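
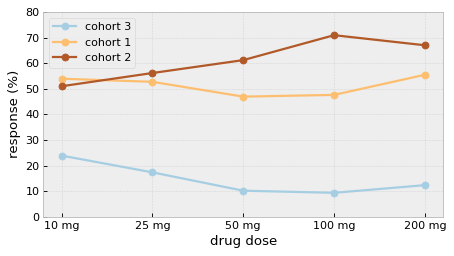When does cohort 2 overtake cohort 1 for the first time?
10 mg: cohort 2 ≈ 50 vs cohort 1 ≈ 50 (not yet); 25 mg: cohort 2 ≈ 60 vs cohort 1 ≈ 50 (first crossover).

25 mg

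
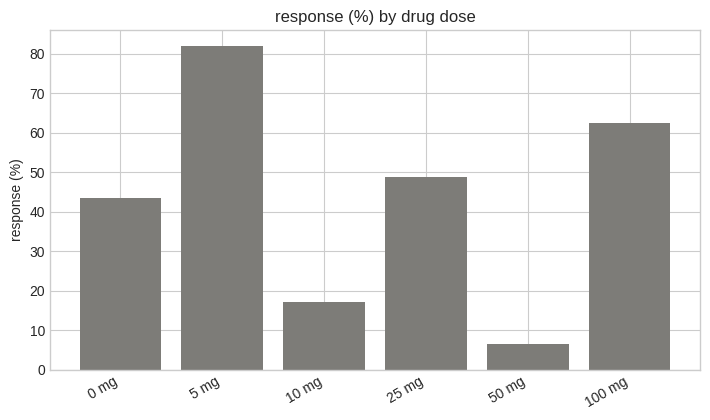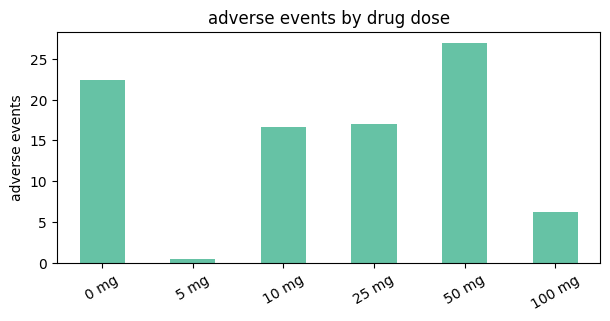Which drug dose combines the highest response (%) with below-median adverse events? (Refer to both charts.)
Chart 2 median adverse events ≈ 15; below-median drug doses: 5 mg, 10 mg, 100 mg. Among those, 5 mg has the highest response (%) (≈ 80).

5 mg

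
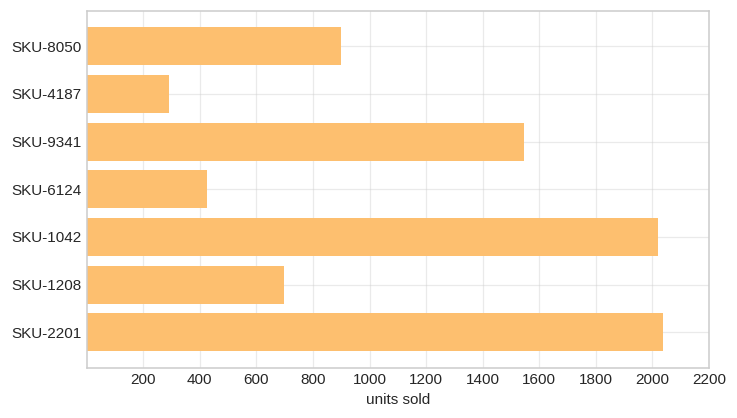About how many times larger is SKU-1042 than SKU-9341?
≈ 1.25×

SKU-1042 ≈ 2000, SKU-9341 ≈ 1600; 2000/1600 ≈ 1.25.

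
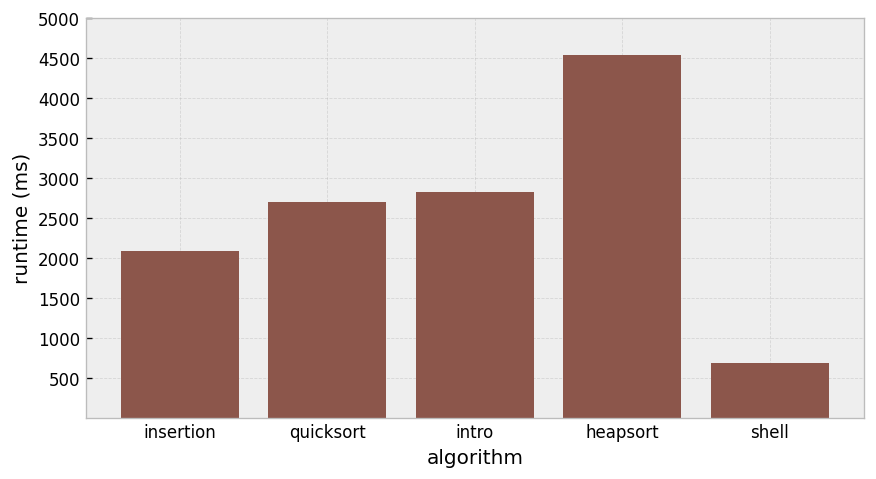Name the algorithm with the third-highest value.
quicksort

Top 4: heapsort ≈ 4500, intro ≈ 3000, quicksort ≈ 2500, insertion ≈ 2000.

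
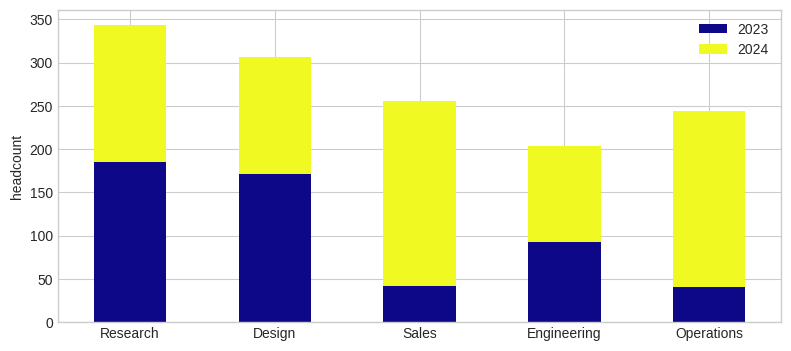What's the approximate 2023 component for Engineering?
≈ 100

2023 top ≈ 100, bottom ≈ 0; segment ≈ 100.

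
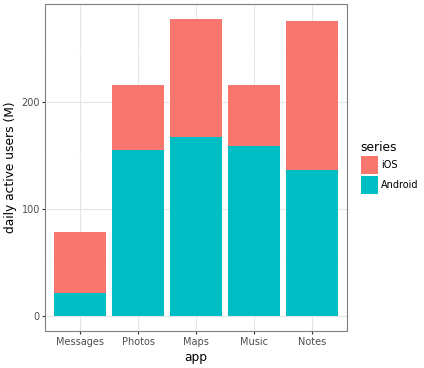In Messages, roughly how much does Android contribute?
Android top ≈ 25, bottom ≈ 0; segment ≈ 25.

≈ 25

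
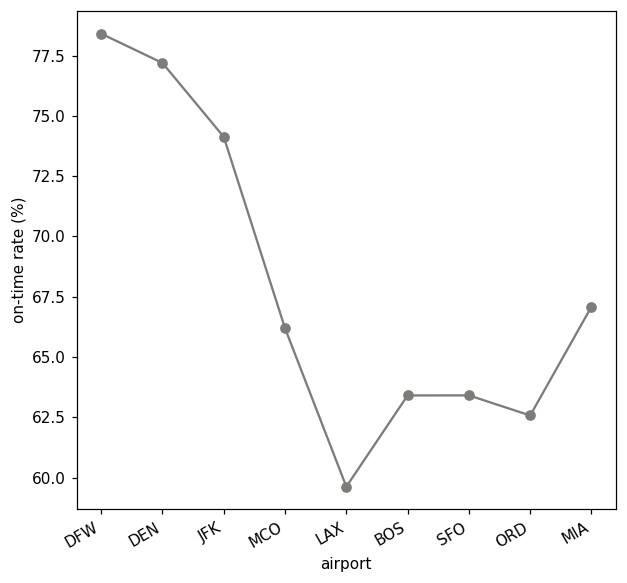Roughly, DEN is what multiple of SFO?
DEN ≈ 78, SFO ≈ 64; 78/64 ≈ 1.22.

≈ 1.22×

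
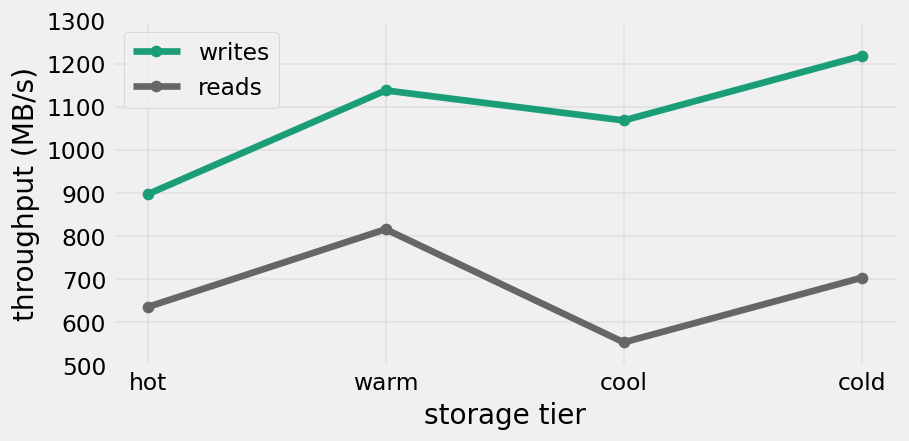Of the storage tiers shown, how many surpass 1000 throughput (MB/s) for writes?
Above 1000: warm, cool, cold.

3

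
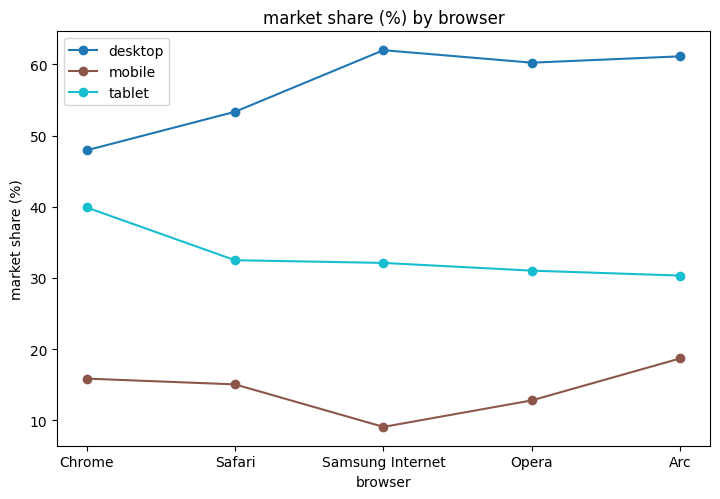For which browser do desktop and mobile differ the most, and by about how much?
Samsung Internet: desktop ≈ 60, mobile ≈ 10 → gap ≈ 50. Next-largest (Opera) is only ≈ 45.

Samsung Internet, ≈ 50 %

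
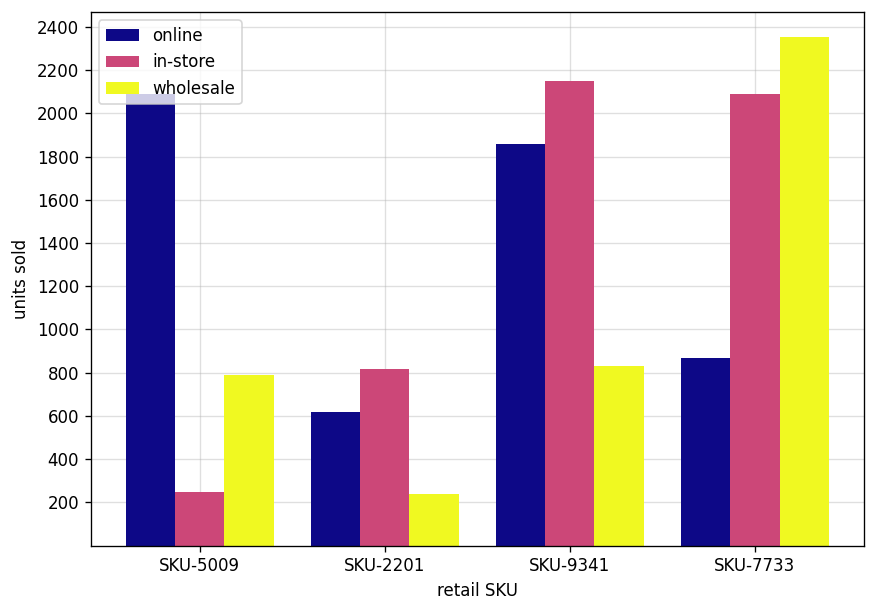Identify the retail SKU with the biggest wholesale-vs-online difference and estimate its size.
SKU-7733: wholesale ≈ 2400, online ≈ 800 → gap ≈ 1600. Next-largest (SKU-5009) is only ≈ 1200.

SKU-7733, ≈ 1600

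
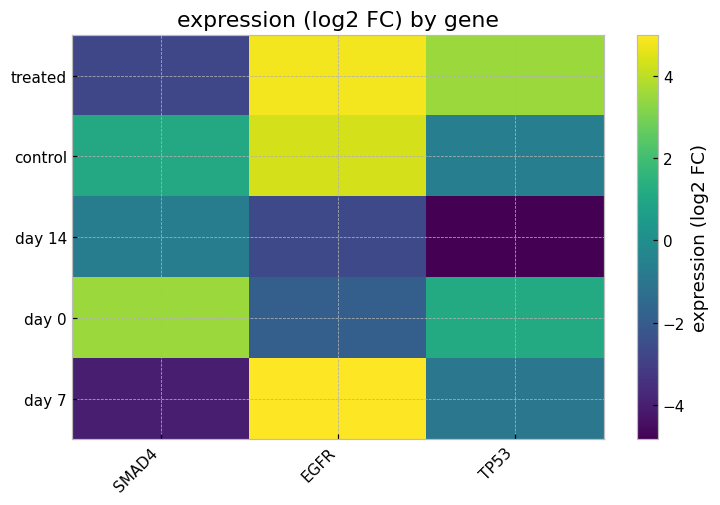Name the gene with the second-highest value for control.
SMAD4

Top 3 for control: EGFR ≈ 4, SMAD4 ≈ 1, TP53 ≈ -1.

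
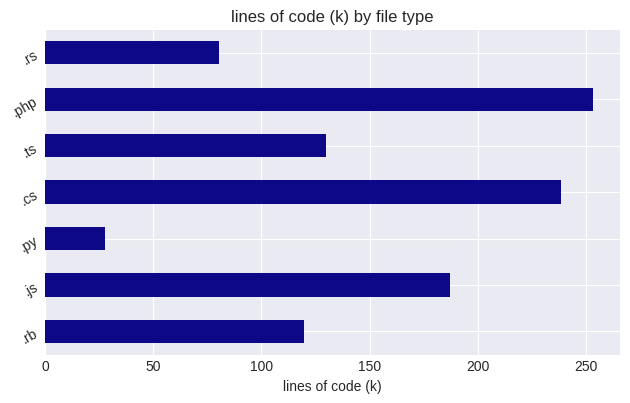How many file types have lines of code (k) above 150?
Above 150: .js, .cs, .php.

3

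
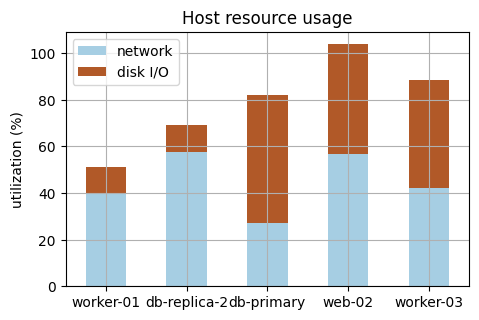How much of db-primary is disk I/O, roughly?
disk I/O top ≈ 80, bottom ≈ 30; segment ≈ 50.

≈ 50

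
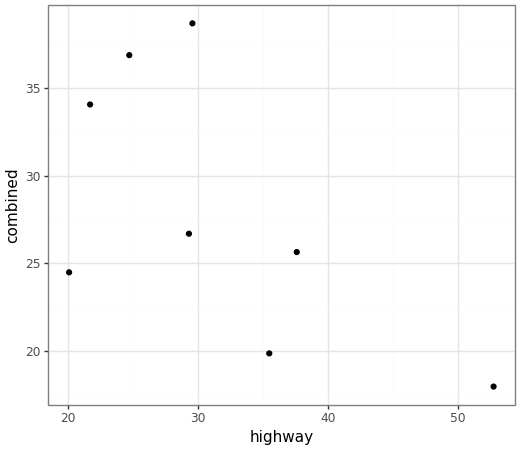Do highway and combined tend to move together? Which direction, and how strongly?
Points are negatively correlated; moderate (|r| ≈ 0.6).

negative, moderate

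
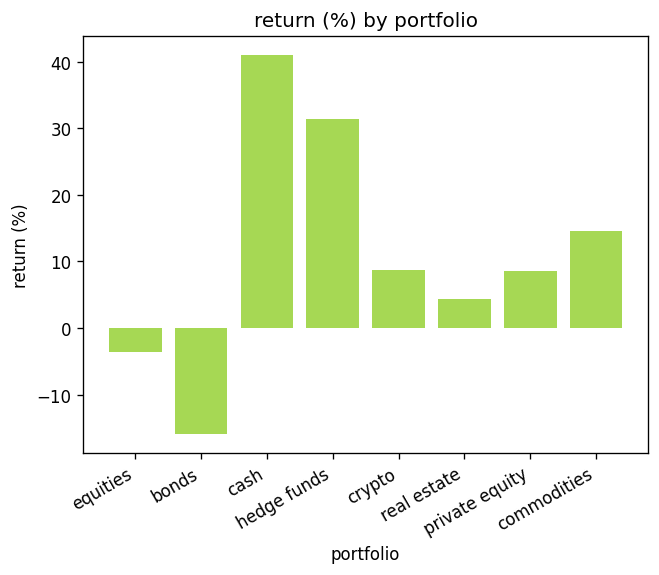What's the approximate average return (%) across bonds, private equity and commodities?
≈ 3

(-15 + 10 + 15) / 3 ≈ 3.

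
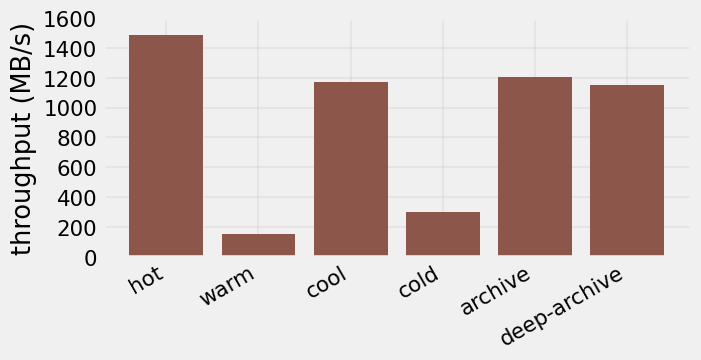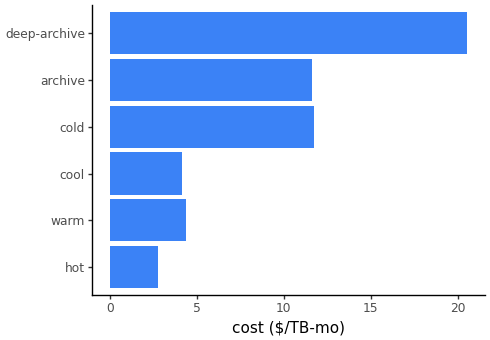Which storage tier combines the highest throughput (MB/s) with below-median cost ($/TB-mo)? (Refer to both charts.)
hot

Chart 2 median cost ($/TB-mo) ≈ 8; below-median storage tiers: hot, warm, cool. Among those, hot has the highest throughput (MB/s) (≈ 1400).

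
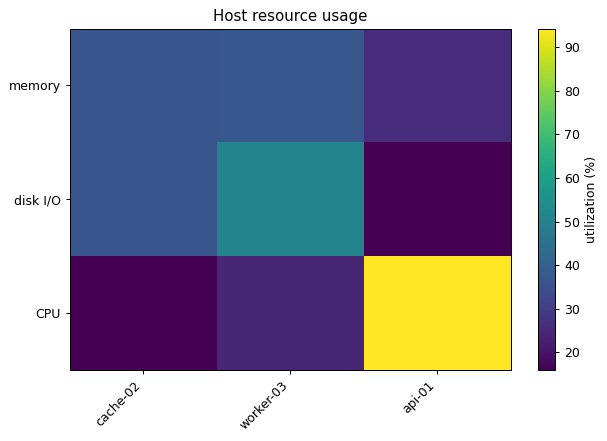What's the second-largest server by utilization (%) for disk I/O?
cache-02

Top 3 for disk I/O: worker-03 ≈ 50, cache-02 ≈ 40, api-01 ≈ 20.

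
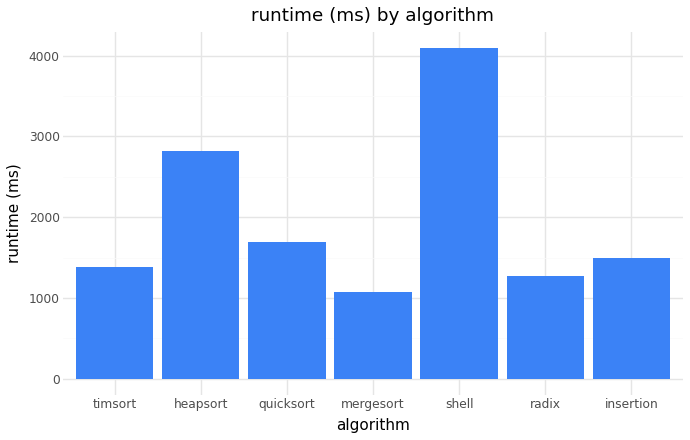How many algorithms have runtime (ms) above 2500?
2

Above 2500: heapsort, shell.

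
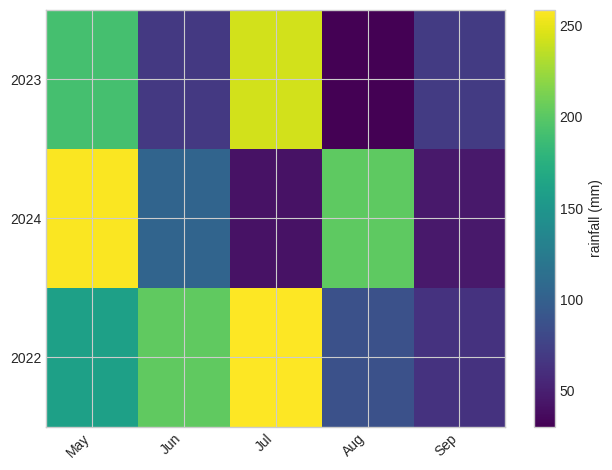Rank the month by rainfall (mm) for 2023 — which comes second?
Top 3 for 2023: Jul ≈ 240, May ≈ 200, Sep ≈ 80.

May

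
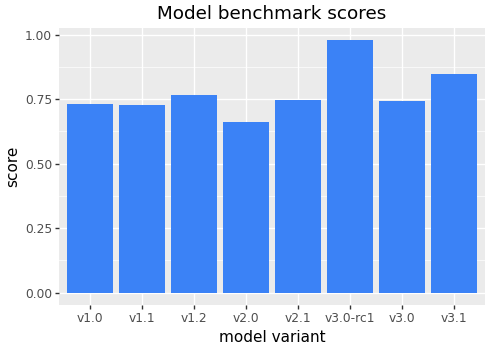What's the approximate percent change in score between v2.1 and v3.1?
≈ +14.3%

v2.1 ≈ 0.7, v3.1 ≈ 0.8; (0.8 − 0.7) / 0.7 ≈ +14.3%.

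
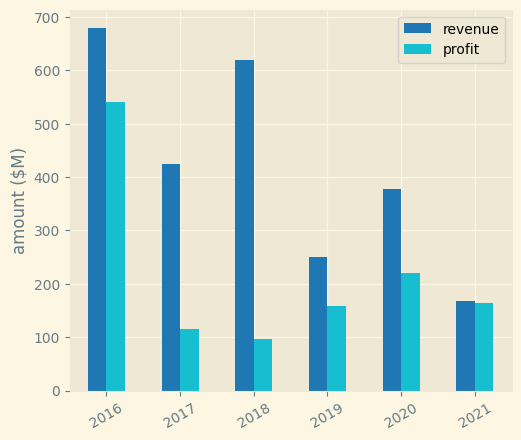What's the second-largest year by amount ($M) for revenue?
2018

Top 3 for revenue: 2016 ≈ 700, 2018 ≈ 600, 2017 ≈ 400.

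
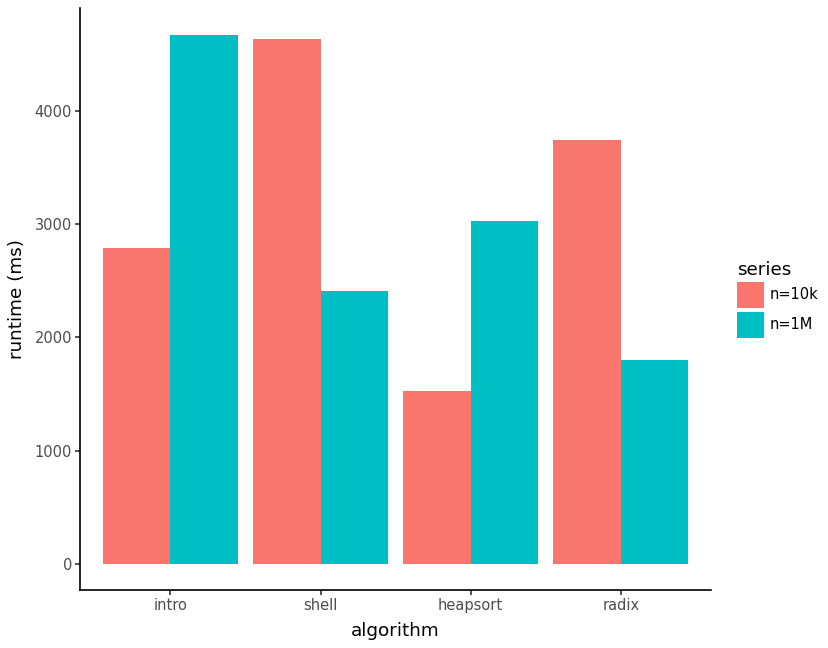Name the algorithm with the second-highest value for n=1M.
Top 3 for n=1M: intro ≈ 4500, heapsort ≈ 3000, shell ≈ 2500.

heapsort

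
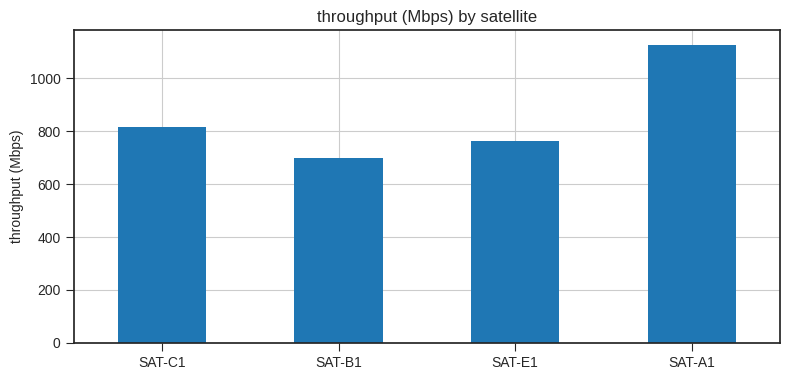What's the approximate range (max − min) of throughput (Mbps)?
≈ 400

Max SAT-A1 ≈ 1100, min SAT-B1 ≈ 700; range ≈ 400.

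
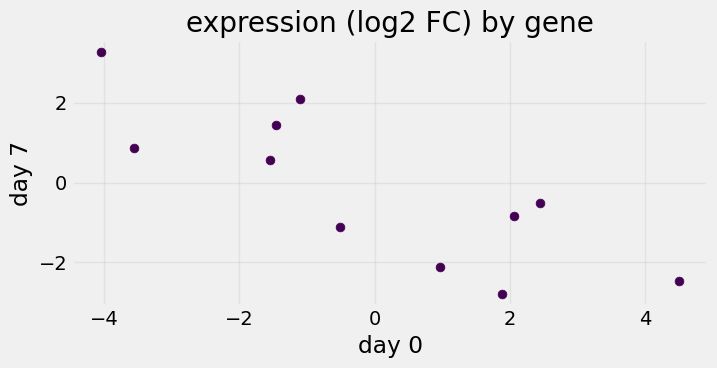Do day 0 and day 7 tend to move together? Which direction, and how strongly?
Points are negatively correlated; strong (|r| ≈ 0.8).

negative, strong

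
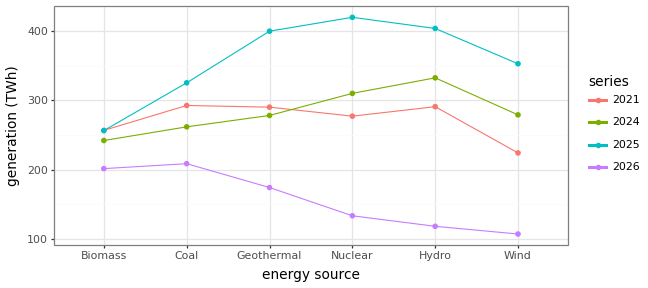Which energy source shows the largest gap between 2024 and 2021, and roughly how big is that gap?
Wind: 2024 ≈ 300, 2021 ≈ 200 → gap ≈ 100. Next-largest (Hydro) is only ≈ 50.

Wind, ≈ 100 TWh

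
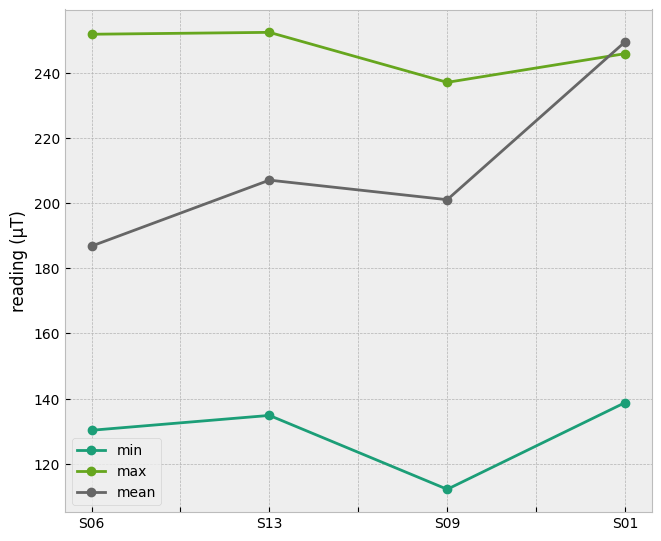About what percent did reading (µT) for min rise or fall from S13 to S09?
S13 ≈ 140, S09 ≈ 120; (120 − 140) / 140 ≈ -14.3%.

≈ -14.3%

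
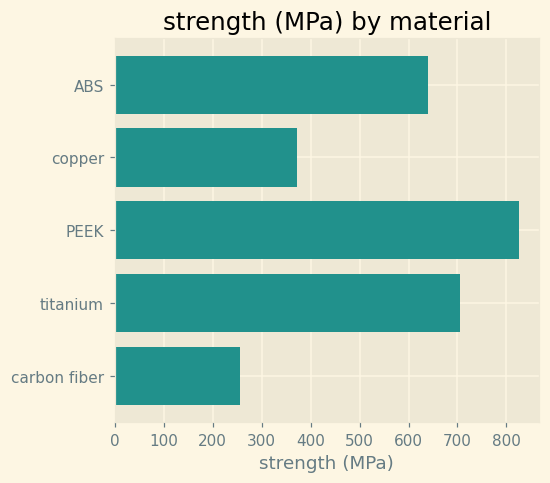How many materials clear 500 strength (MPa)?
3

Above 500: ABS, PEEK, titanium.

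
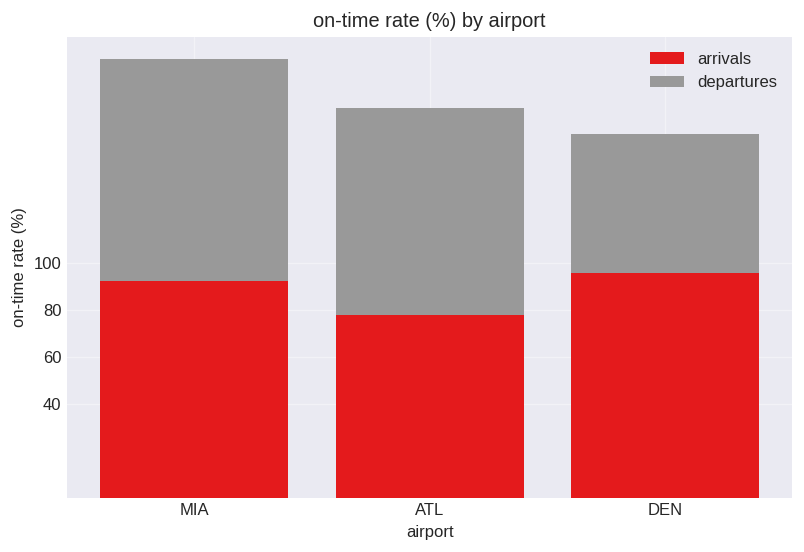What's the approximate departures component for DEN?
departures top ≈ 160, bottom ≈ 100; segment ≈ 60.

≈ 60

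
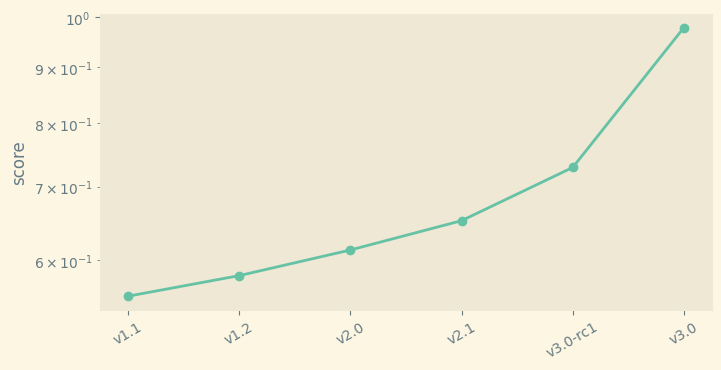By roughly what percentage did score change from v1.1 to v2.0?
v1.1 ≈ 0.55, v2.0 ≈ 0.60; (0.60 − 0.55) / 0.55 ≈ +9.1%.

≈ +9.1%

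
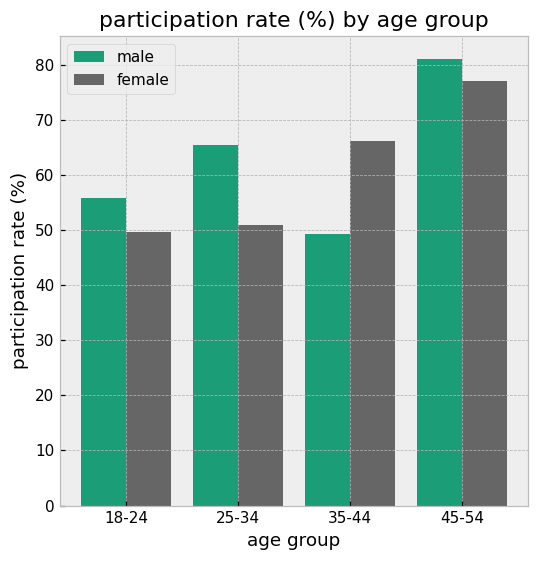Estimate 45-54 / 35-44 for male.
≈ 1.6×

45-54 ≈ 80, 35-44 ≈ 50; 80/50 ≈ 1.6.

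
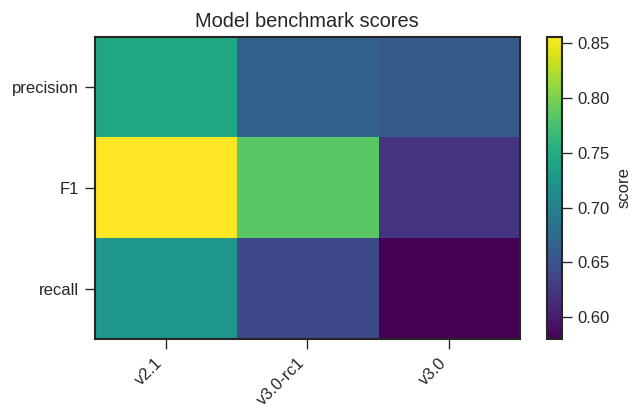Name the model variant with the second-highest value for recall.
v3.0-rc1

Top 3 for recall: v2.1 ≈ 0.75, v3.0-rc1 ≈ 0.65, v3.0 ≈ 0.60.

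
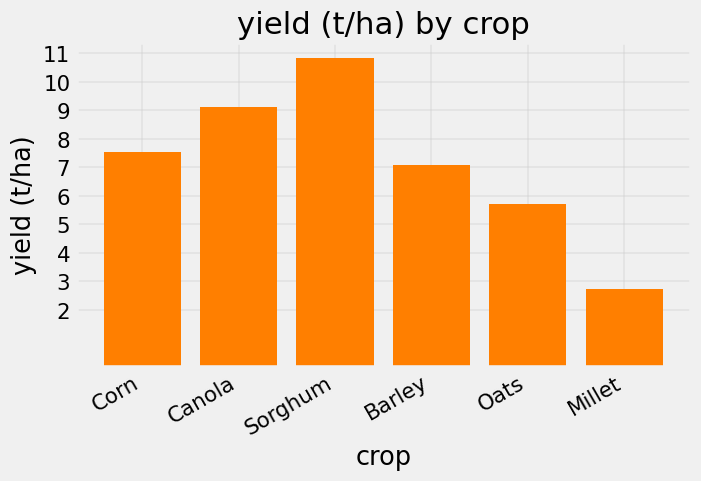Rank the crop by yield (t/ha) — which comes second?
Canola

Top 3: Sorghum ≈ 11, Canola ≈ 9, Corn ≈ 8.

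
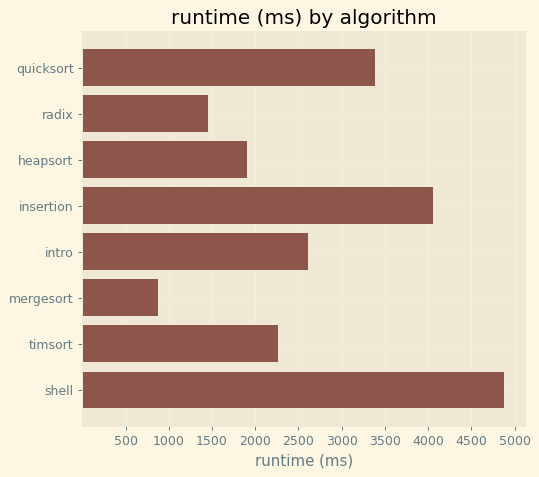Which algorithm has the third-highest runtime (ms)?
Top 4: shell ≈ 5000, insertion ≈ 4000, quicksort ≈ 3500, intro ≈ 2500.

quicksort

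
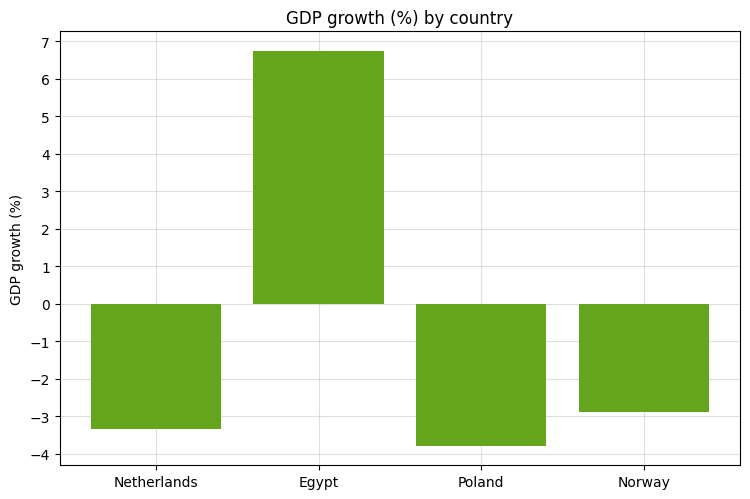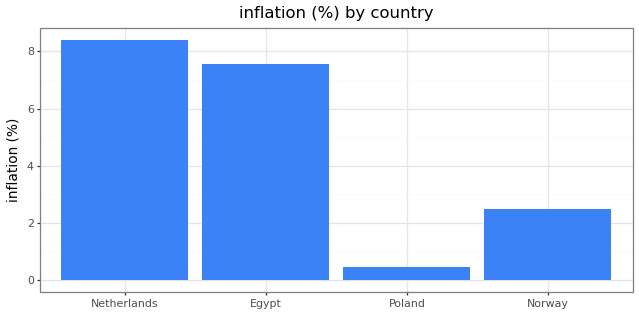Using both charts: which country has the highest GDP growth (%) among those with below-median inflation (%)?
Norway

Chart 2 median inflation (%) ≈ 5; below-median countries: Poland, Norway. Among those, Norway has the highest GDP growth (%) (≈ -3).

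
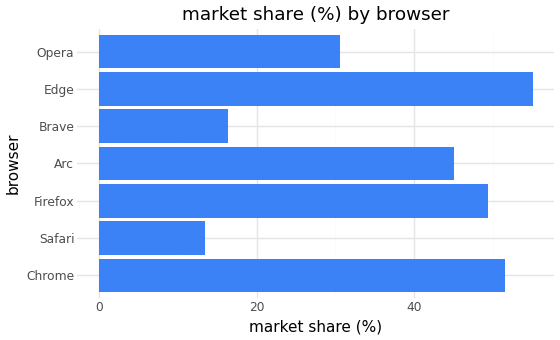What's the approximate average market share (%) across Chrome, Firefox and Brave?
≈ 38

(50 + 50 + 15) / 3 ≈ 38.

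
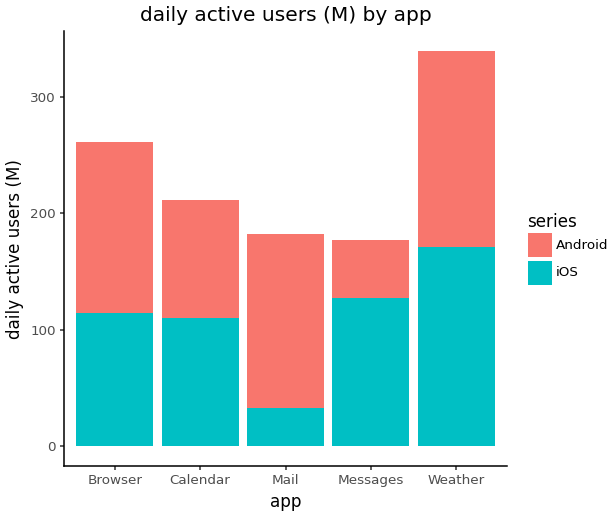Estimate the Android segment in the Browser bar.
≈ 150

Android top ≈ 250, bottom ≈ 100; segment ≈ 150.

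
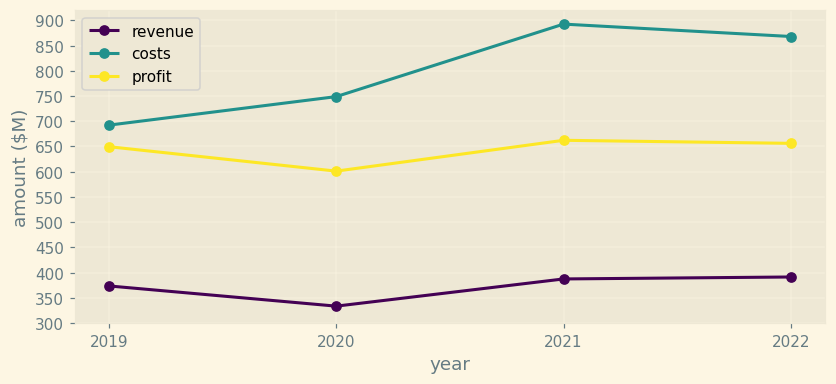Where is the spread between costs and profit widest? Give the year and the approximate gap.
2021: costs ≈ 900, profit ≈ 650 → gap ≈ 250. Next-largest (2022) is only ≈ 200.

2021, ≈ 250 $M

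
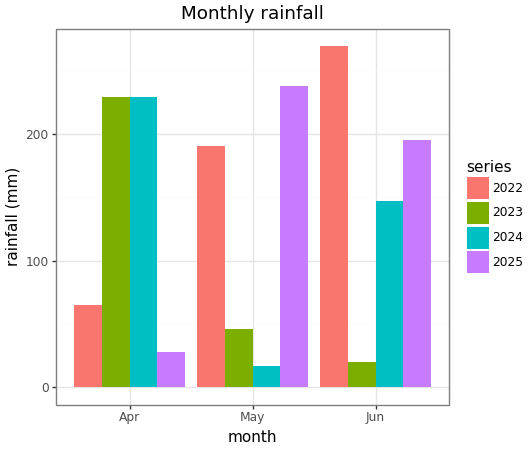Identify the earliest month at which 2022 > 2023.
Apr: 2022 ≈ 75 vs 2023 ≈ 225 (not yet); May: 2022 ≈ 200 vs 2023 ≈ 50 (first crossover).

May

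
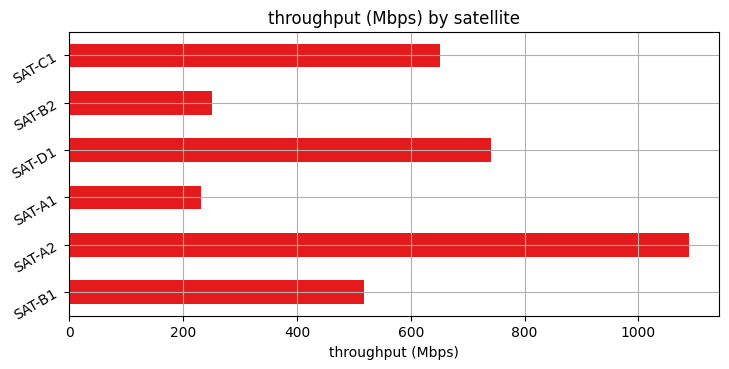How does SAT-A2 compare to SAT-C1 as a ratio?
≈ 1.57×

SAT-A2 ≈ 1100, SAT-C1 ≈ 700; 1100/700 ≈ 1.57.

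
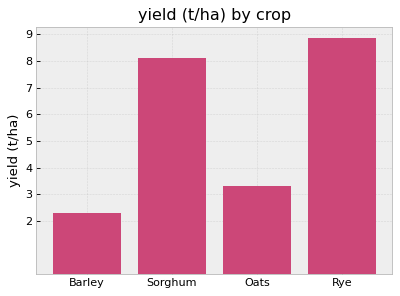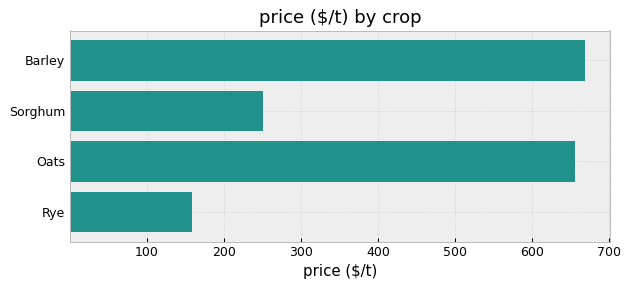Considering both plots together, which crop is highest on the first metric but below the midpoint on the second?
Rye

Chart 2 median price ($/t) ≈ 500; below-median crops: Sorghum, Rye. Among those, Rye has the highest yield (t/ha) (≈ 9).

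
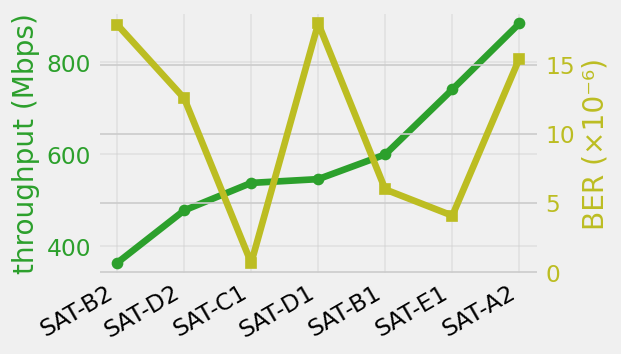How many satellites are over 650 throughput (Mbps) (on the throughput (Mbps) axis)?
2

Above 650: SAT-E1, SAT-A2.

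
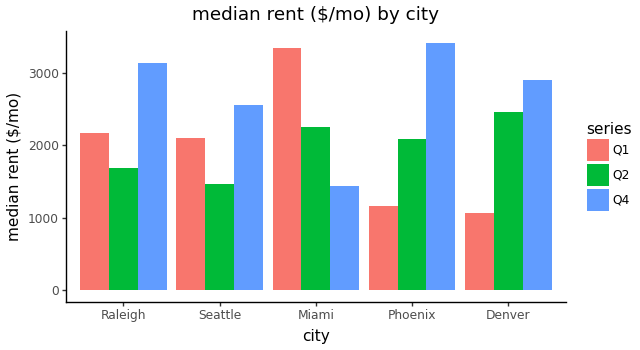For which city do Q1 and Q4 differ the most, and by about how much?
Phoenix: Q1 ≈ 1000, Q4 ≈ 3500 → gap ≈ 2500. Next-largest (Miami) is only ≈ 2000.

Phoenix, ≈ 2500 $/mo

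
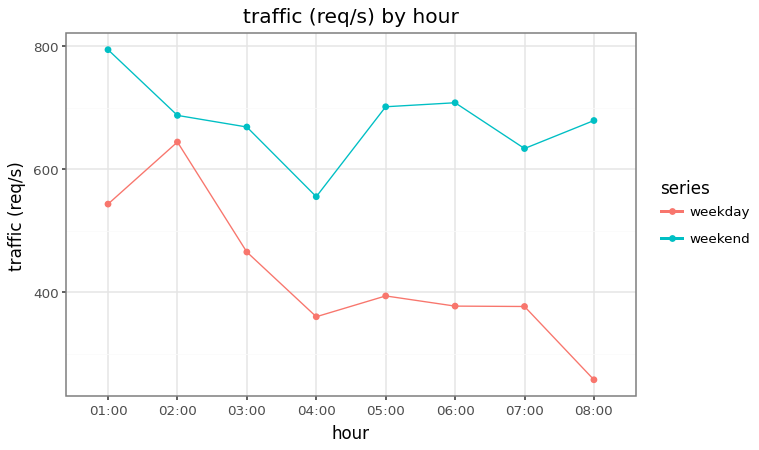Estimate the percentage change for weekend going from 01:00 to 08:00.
≈ -12.5%

01:00 ≈ 800, 08:00 ≈ 700; (700 − 800) / 800 ≈ -12.5%.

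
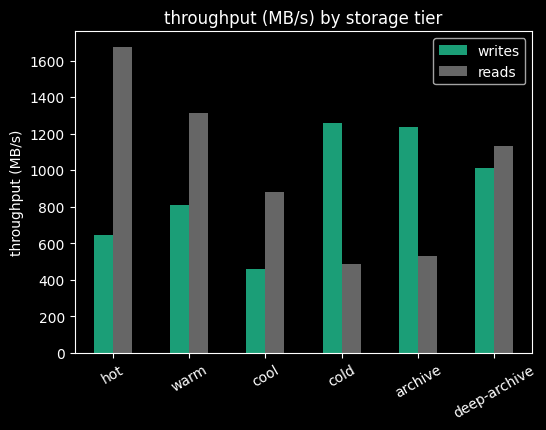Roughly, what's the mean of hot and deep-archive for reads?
≈ 1400

(1600 + 1200) / 2 ≈ 1400.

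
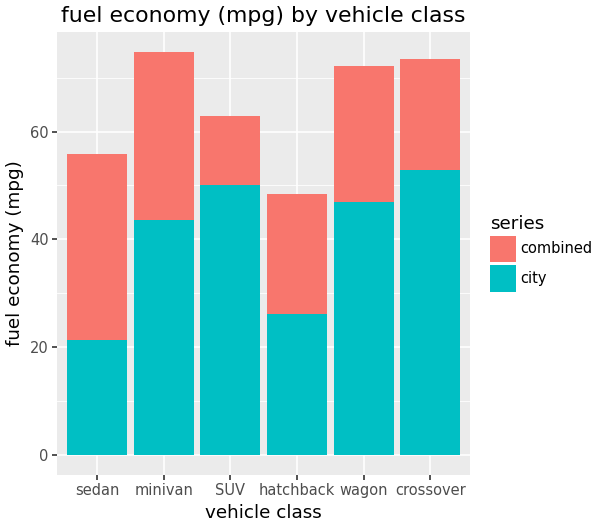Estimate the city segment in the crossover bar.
≈ 50

city top ≈ 50, bottom ≈ 0; segment ≈ 50.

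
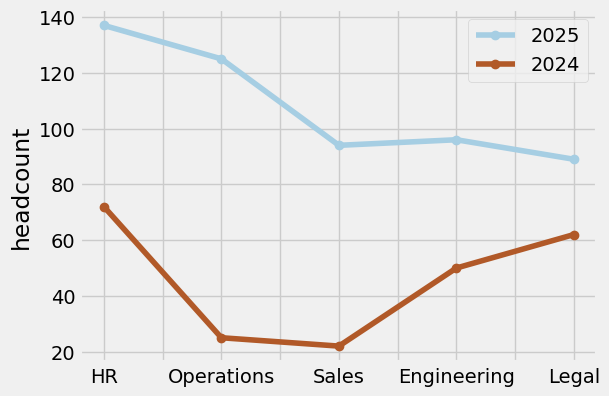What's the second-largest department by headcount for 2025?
Operations

Top 3 for 2025: HR ≈ 140, Operations ≈ 120, Engineering ≈ 100.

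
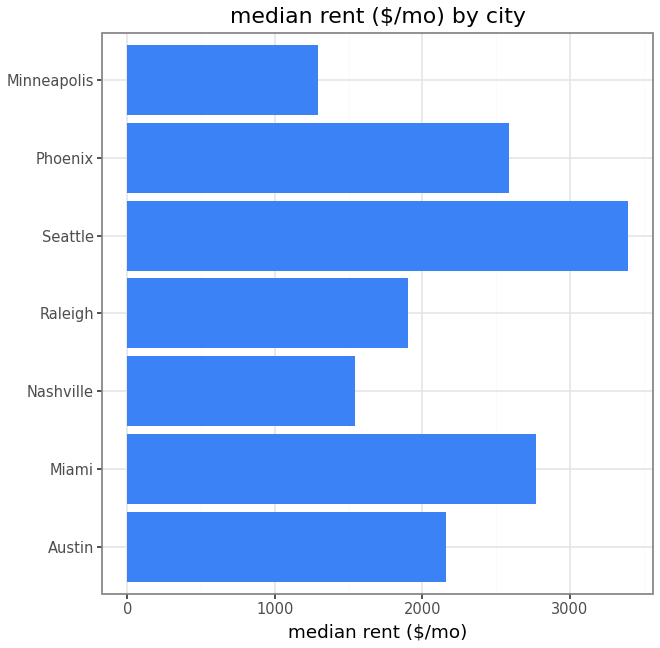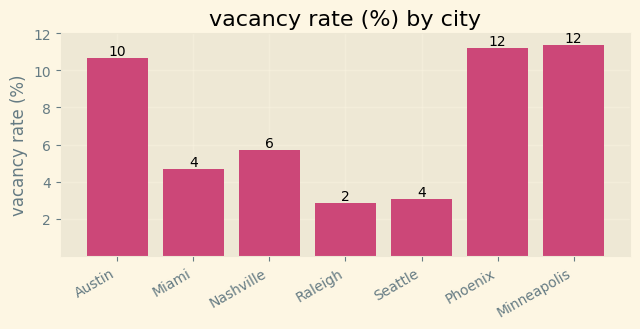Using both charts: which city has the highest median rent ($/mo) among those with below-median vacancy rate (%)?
Seattle

Chart 2 median vacancy rate (%) ≈ 6; below-median cities: Miami, Raleigh, Seattle. Among those, Seattle has the highest median rent ($/mo) (≈ 3500).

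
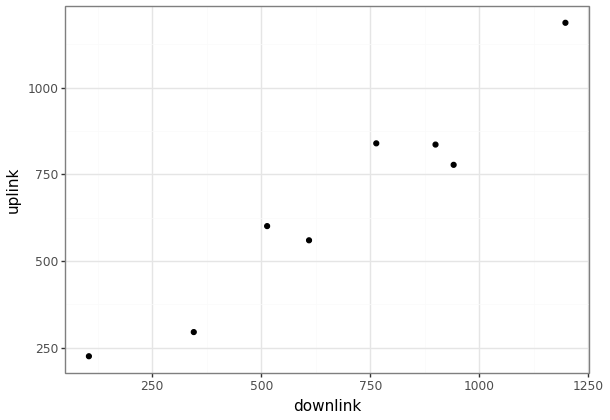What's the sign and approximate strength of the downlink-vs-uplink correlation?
Points are positively correlated; strong (|r| ≈ 1.0).

positive, strong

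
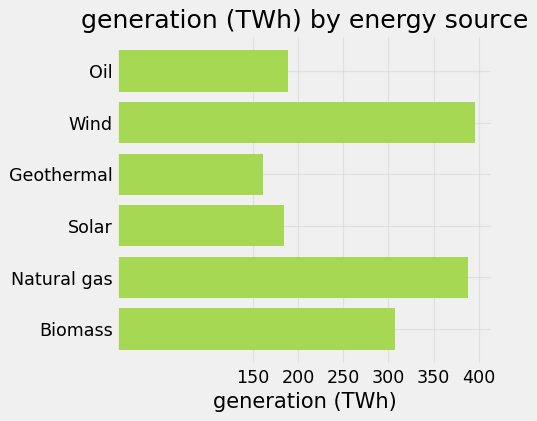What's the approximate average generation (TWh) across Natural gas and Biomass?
(400 + 300) / 2 ≈ 350.

≈ 350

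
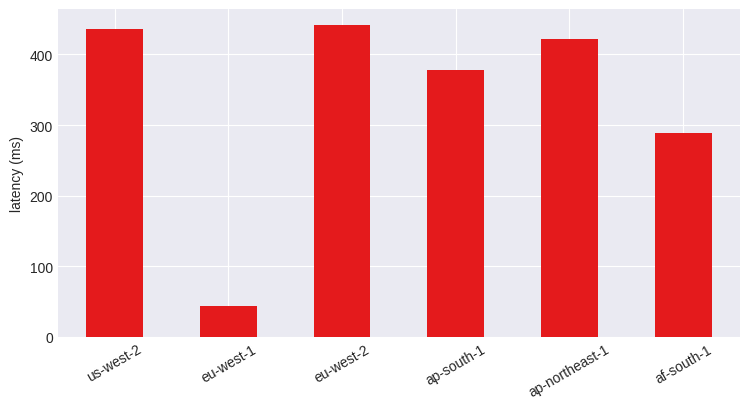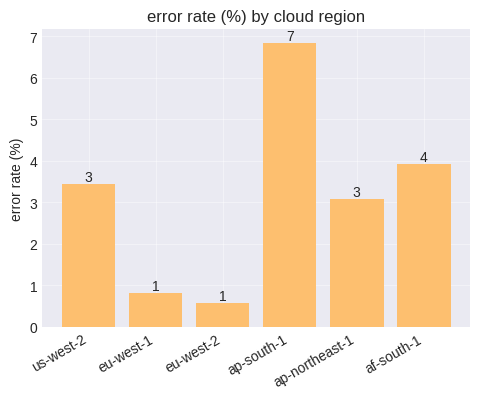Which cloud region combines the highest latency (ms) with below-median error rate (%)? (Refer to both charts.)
eu-west-2

Chart 2 median error rate (%) ≈ 3; below-median cloud regions: eu-west-1, eu-west-2, ap-northeast-1. Among those, eu-west-2 has the highest latency (ms) (≈ 450).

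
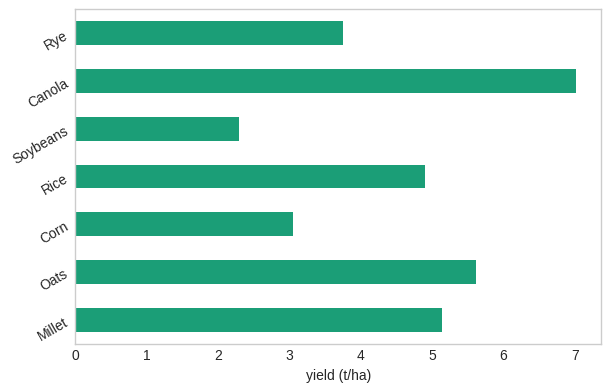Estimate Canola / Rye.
≈ 1.75×

Canola ≈ 7, Rye ≈ 4; 7/4 ≈ 1.75.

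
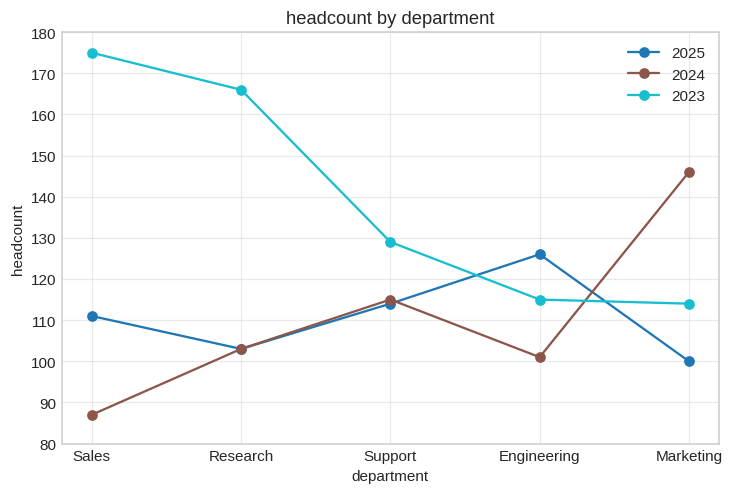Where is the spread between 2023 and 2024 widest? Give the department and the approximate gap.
Sales, ≈ 90

Sales: 2023 ≈ 180, 2024 ≈ 90 → gap ≈ 90. Next-largest (Research) is only ≈ 70.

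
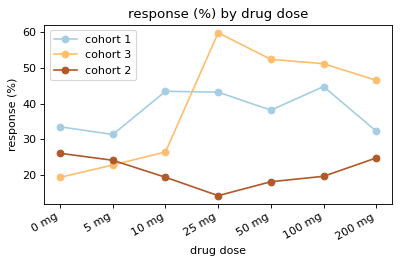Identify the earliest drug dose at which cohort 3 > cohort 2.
5 mg: cohort 3 ≈ 25 vs cohort 2 ≈ 25 (not yet); 10 mg: cohort 3 ≈ 25 vs cohort 2 ≈ 20 (first crossover).

10 mg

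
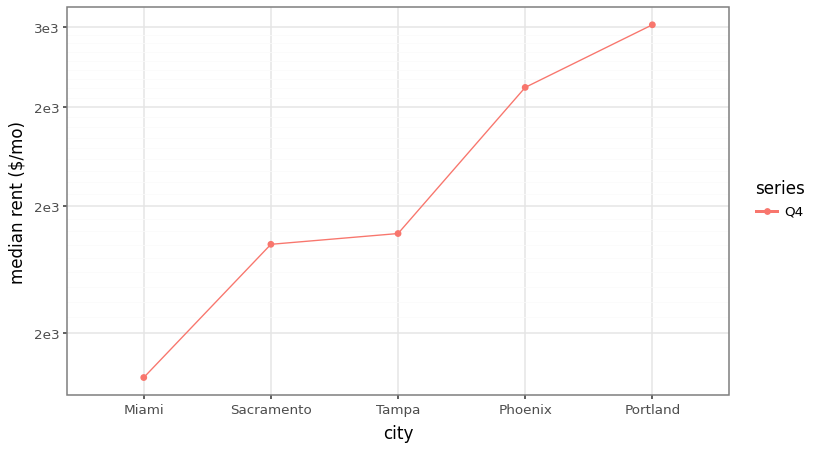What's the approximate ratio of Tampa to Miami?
≈ 1.29×

Tampa ≈ 1800, Miami ≈ 1400; 1800/1400 ≈ 1.29.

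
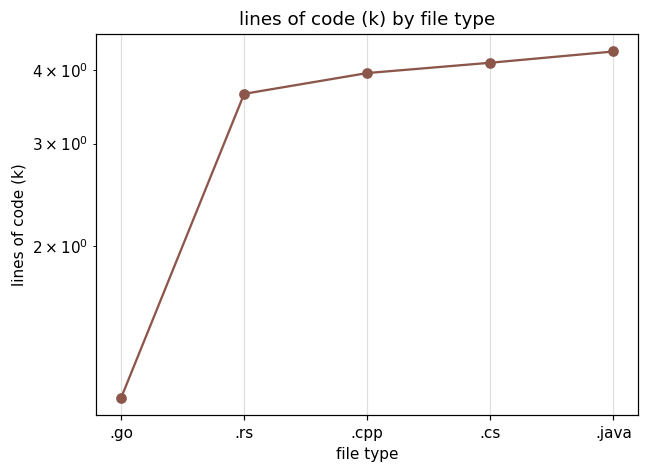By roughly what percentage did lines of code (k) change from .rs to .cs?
.rs ≈ 3.5, .cs ≈ 4.0; (4.0 − 3.5) / 3.5 ≈ +14.3%.

≈ +14.3%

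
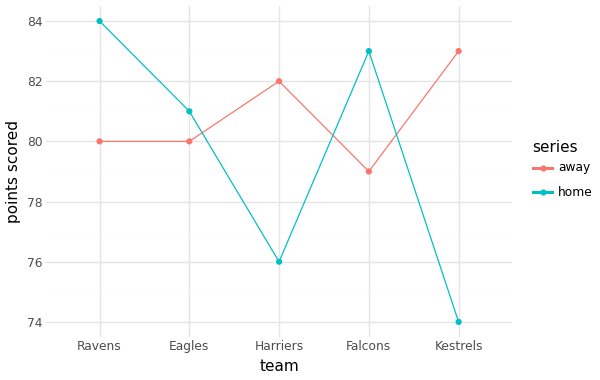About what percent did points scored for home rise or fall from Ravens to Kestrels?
Ravens ≈ 84, Kestrels ≈ 74; (74 − 84) / 84 ≈ -11.9%.

≈ -11.9%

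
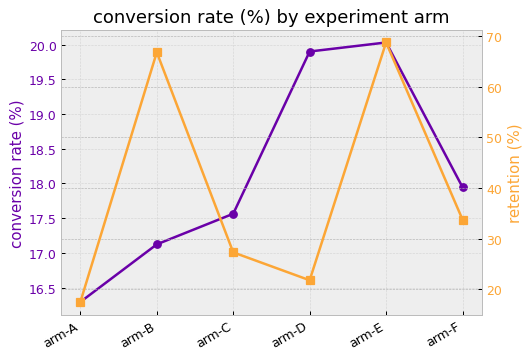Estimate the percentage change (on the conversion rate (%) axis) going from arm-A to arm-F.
arm-A ≈ 16.5, arm-F ≈ 18.0; (18.0 − 16.5) / 16.5 ≈ +9.1%.

≈ +9.1%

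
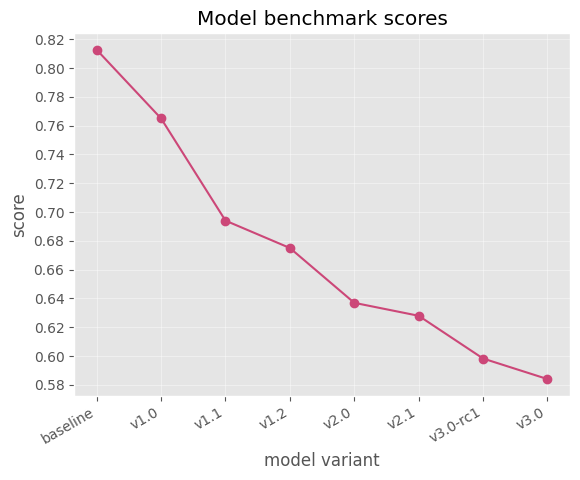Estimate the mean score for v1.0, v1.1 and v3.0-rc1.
(0.76 + 0.70 + 0.60) / 3 ≈ 0.69.

≈ 0.69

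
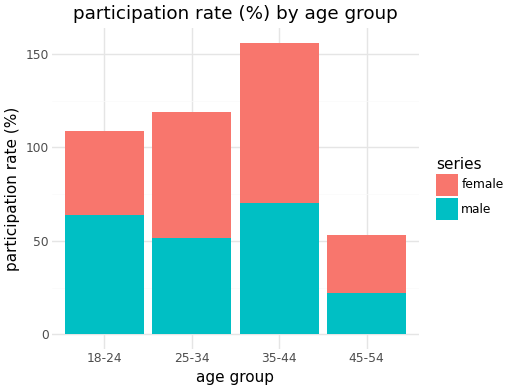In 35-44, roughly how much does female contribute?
female top ≈ 160, bottom ≈ 80; segment ≈ 80.

≈ 80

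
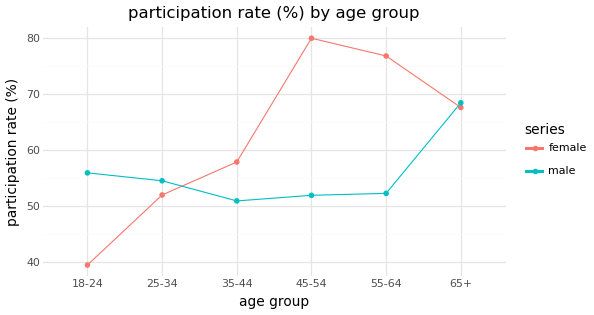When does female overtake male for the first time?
35-44

25-34: female ≈ 50 vs male ≈ 55 (not yet); 35-44: female ≈ 60 vs male ≈ 50 (first crossover).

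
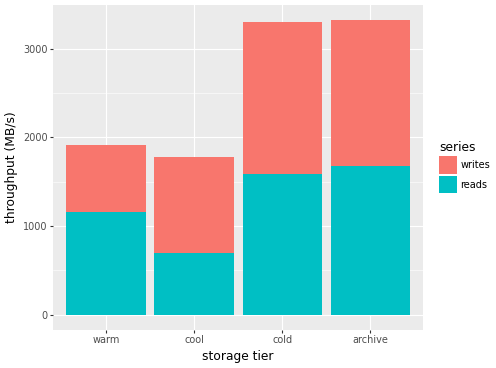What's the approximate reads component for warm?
reads top ≈ 1000, bottom ≈ 0; segment ≈ 1000.

≈ 1000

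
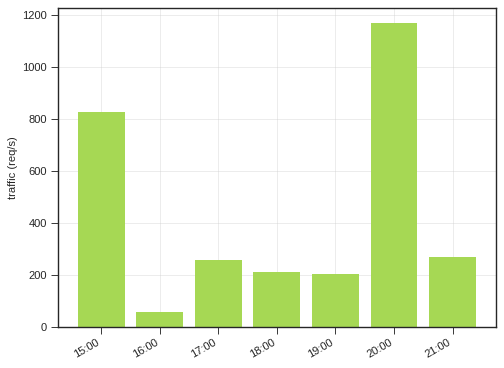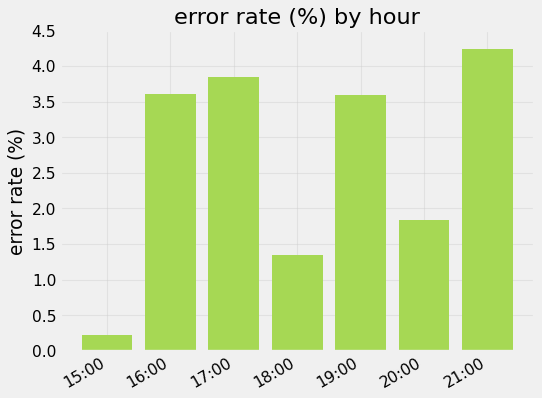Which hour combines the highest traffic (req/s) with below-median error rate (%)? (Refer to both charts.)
Chart 2 median error rate (%) ≈ 3.5; below-median hours: 15:00, 18:00, 20:00. Among those, 20:00 has the highest traffic (req/s) (≈ 1200).

20:00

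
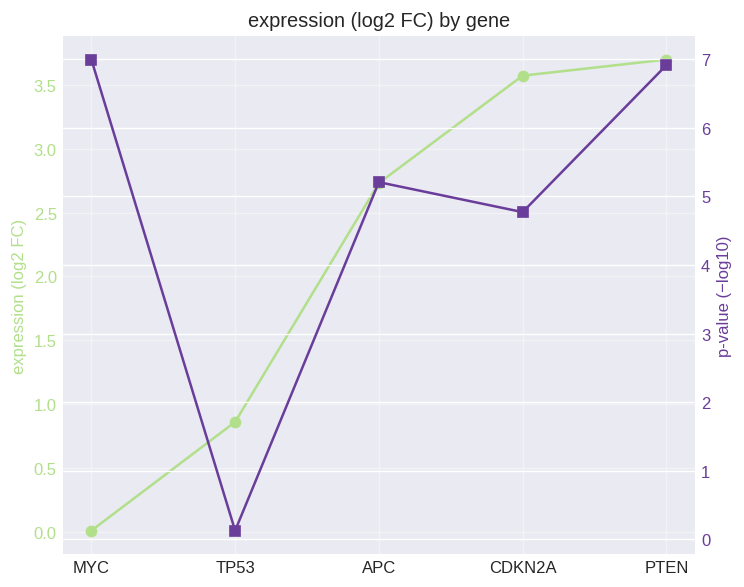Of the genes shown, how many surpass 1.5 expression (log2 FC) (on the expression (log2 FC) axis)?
3

Above 1.5: APC, CDKN2A, PTEN.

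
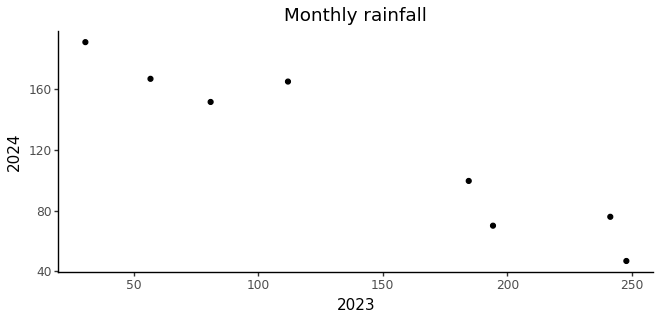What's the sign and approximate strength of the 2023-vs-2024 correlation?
Points are negatively correlated; strong (|r| ≈ 1.0).

negative, strong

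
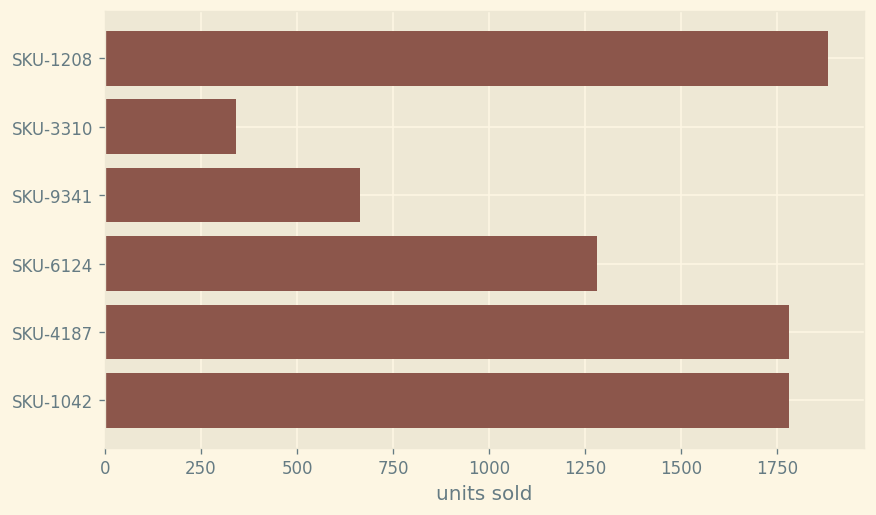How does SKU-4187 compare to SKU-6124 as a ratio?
SKU-4187 ≈ 1800, SKU-6124 ≈ 1200; 1800/1200 ≈ 1.5.

≈ 1.5×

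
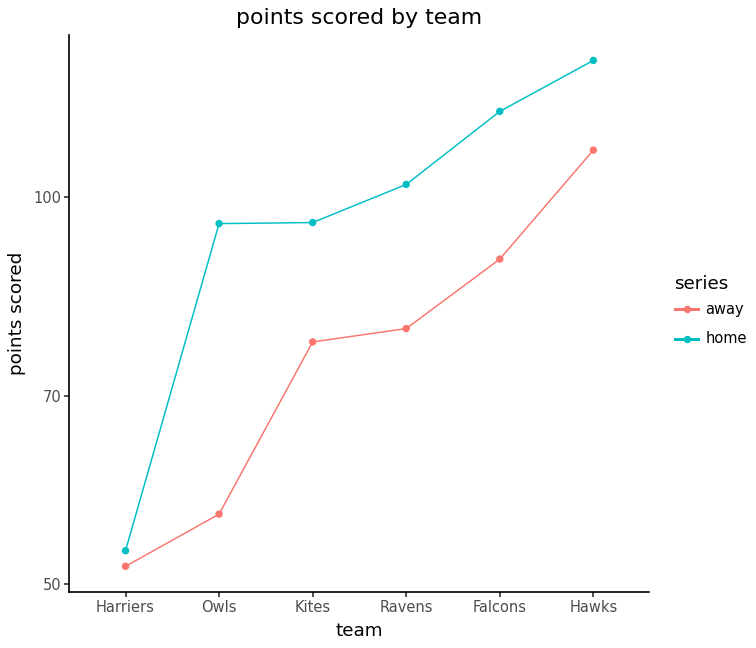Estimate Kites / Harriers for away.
≈ 1.6×

Kites ≈ 80, Harriers ≈ 50; 80/50 ≈ 1.6.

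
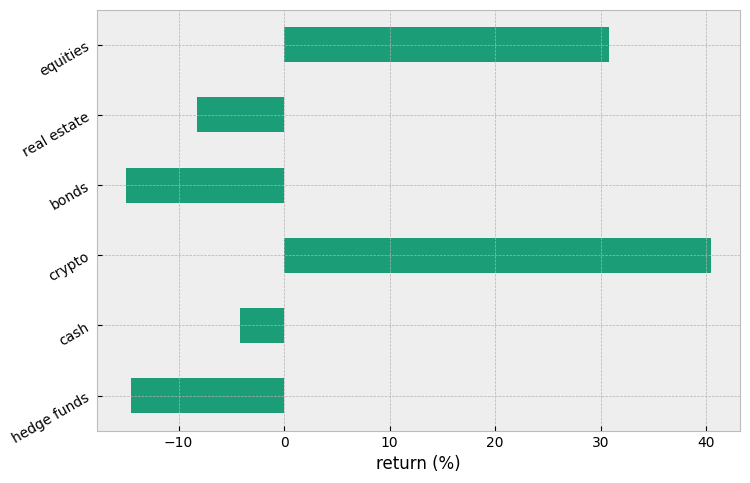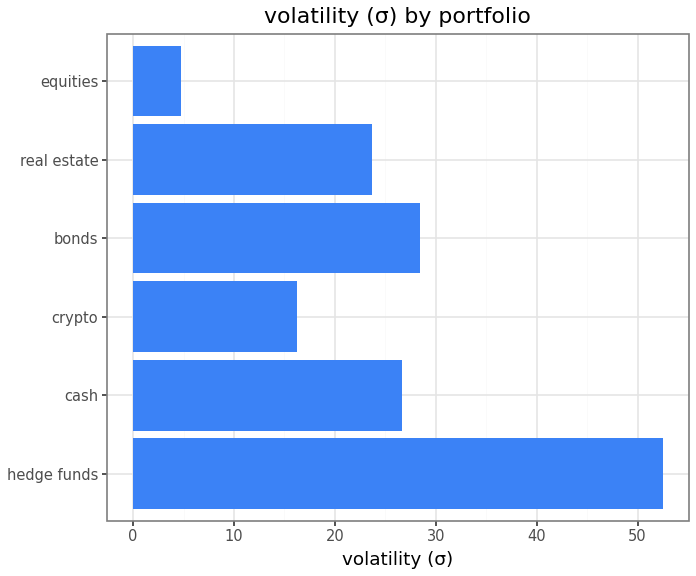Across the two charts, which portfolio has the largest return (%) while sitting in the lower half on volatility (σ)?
Chart 2 median volatility (σ) ≈ 25; below-median portfolios: crypto, real estate, equities. Among those, crypto has the highest return (%) (≈ 40).

crypto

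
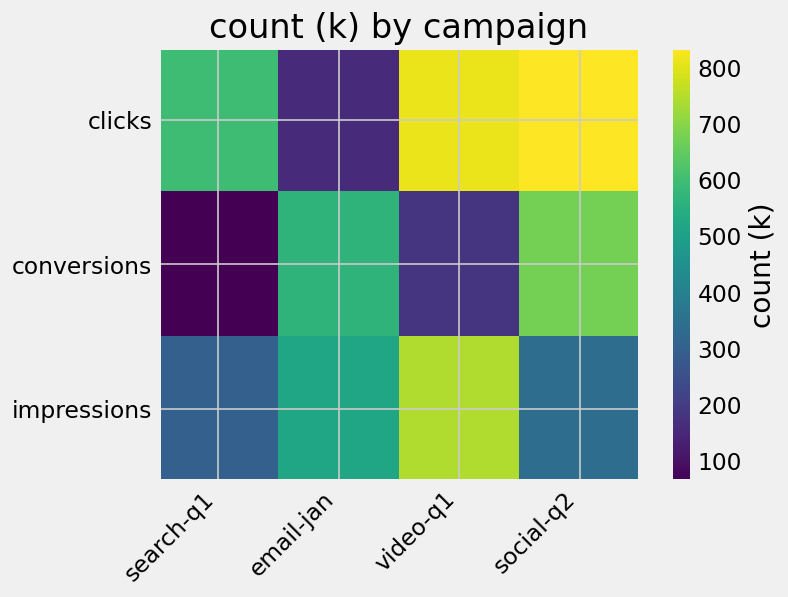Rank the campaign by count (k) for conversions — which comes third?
Top 4 for conversions: social-q2 ≈ 700, email-jan ≈ 600, video-q1 ≈ 200, search-q1 ≈ 100.

video-q1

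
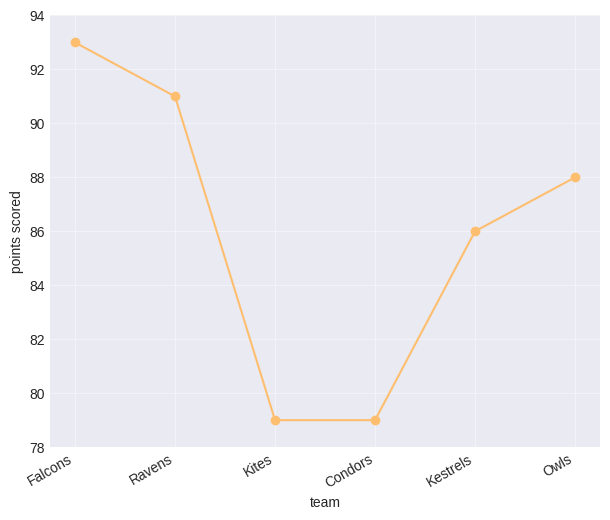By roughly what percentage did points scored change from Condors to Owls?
Condors ≈ 80, Owls ≈ 88; (88 − 80) / 80 ≈ +10%.

≈ +10%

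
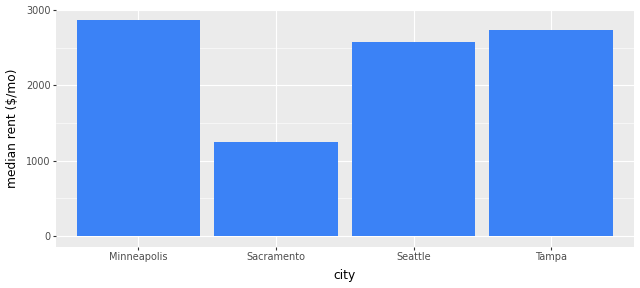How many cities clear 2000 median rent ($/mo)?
3

Above 2000: Minneapolis, Seattle, Tampa.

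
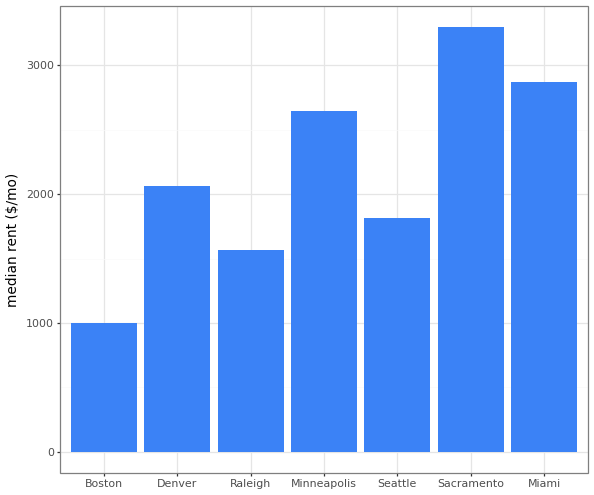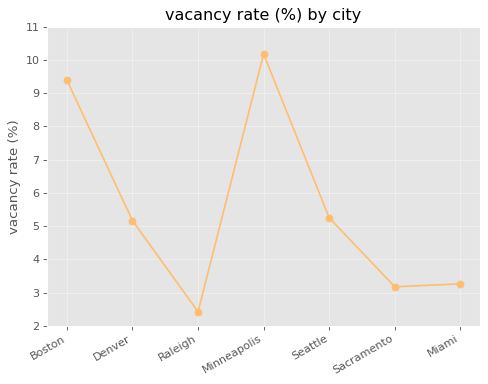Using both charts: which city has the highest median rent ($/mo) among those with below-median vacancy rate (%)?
Sacramento

Chart 2 median vacancy rate (%) ≈ 5; below-median cities: Raleigh, Sacramento, Miami. Among those, Sacramento has the highest median rent ($/mo) (≈ 3500).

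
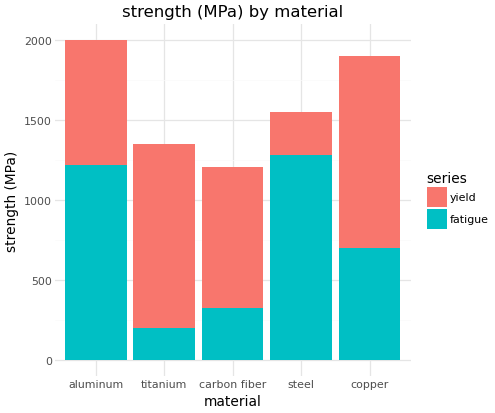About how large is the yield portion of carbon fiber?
yield top ≈ 1200, bottom ≈ 400; segment ≈ 800.

≈ 800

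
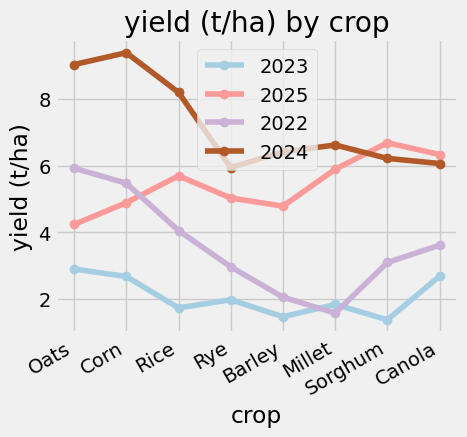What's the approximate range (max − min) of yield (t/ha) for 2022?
Max Oats ≈ 6, min Millet ≈ 2; range ≈ 4.

≈ 4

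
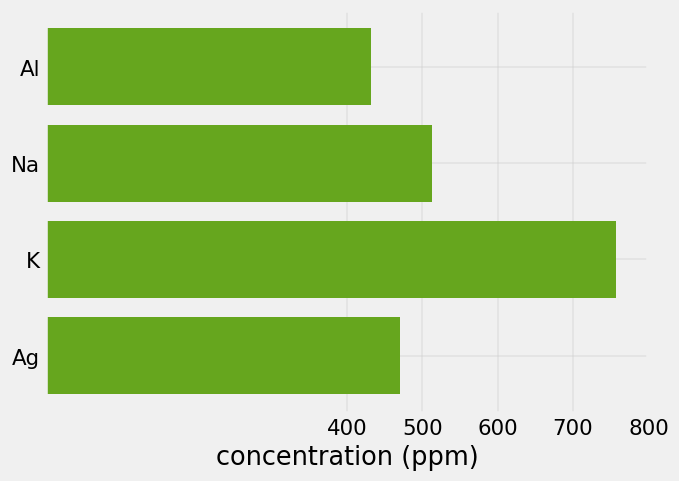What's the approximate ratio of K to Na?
≈ 1.6×

K ≈ 800, Na ≈ 500; 800/500 ≈ 1.6.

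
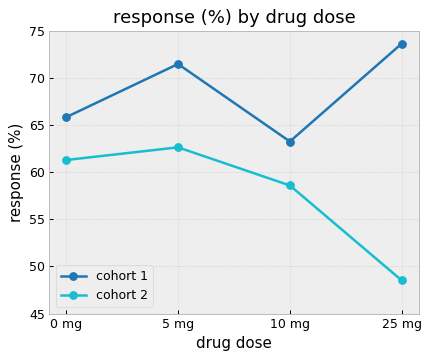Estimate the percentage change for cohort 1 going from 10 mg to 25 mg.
≈ +15.4%

10 mg ≈ 65, 25 mg ≈ 75; (75 − 65) / 65 ≈ +15.4%.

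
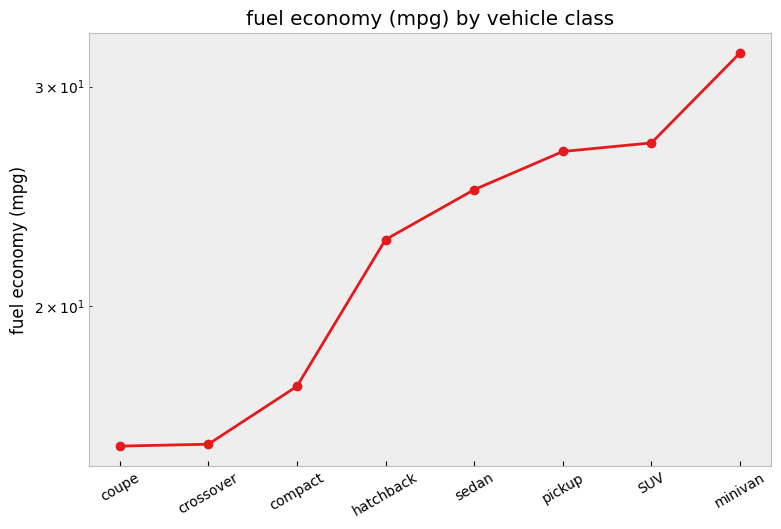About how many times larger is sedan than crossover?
sedan ≈ 24, crossover ≈ 16; 24/16 ≈ 1.5.

≈ 1.5×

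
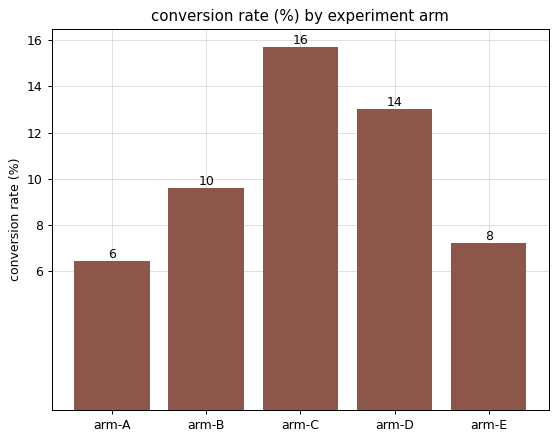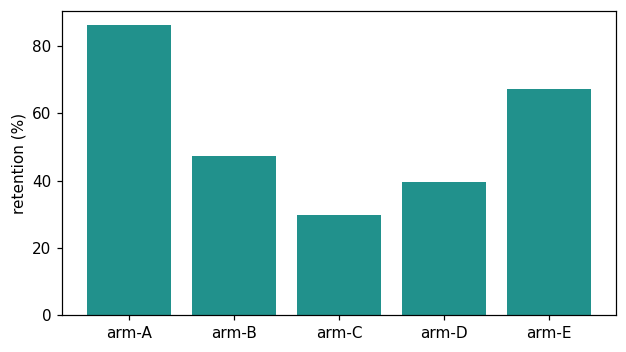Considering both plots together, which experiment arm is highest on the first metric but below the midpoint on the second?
arm-C

Chart 2 median retention (%) ≈ 50; below-median experiment arms: arm-C, arm-D. Among those, arm-C has the highest conversion rate (%) (≈ 16).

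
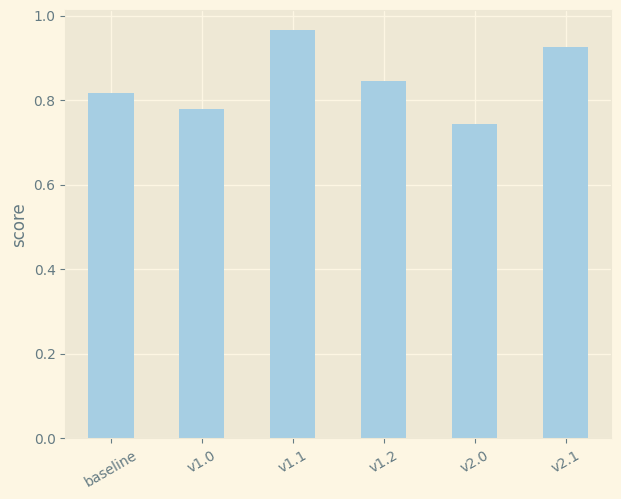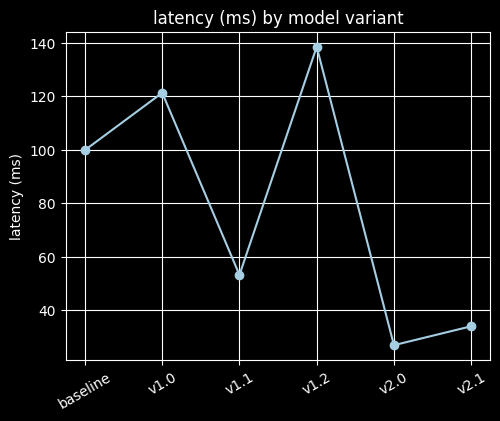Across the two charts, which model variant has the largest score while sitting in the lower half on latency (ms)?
v1.1

Chart 2 median latency (ms) ≈ 80; below-median model variants: v1.1, v2.0, v2.1. Among those, v1.1 has the highest score (≈ 1).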